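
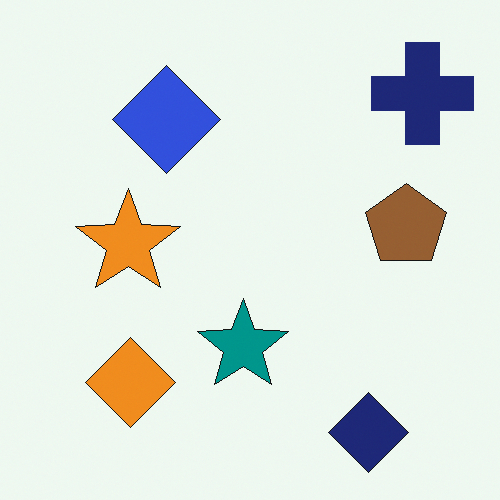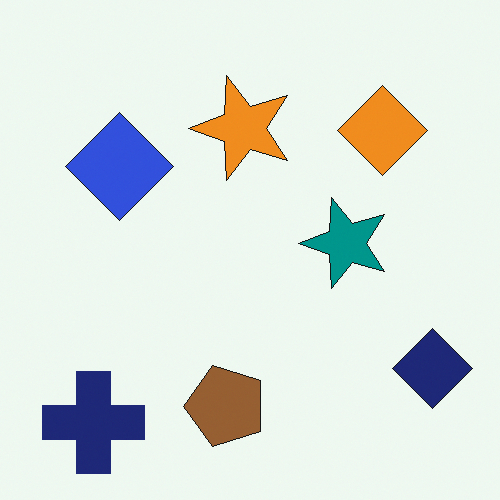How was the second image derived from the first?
This is the original image transposed (reflected across the top-left ↔ bottom-right diagonal).

Shapes have swapped their row and column positions — what was in the top-right is now in the bottom-left — a diagonal reflection.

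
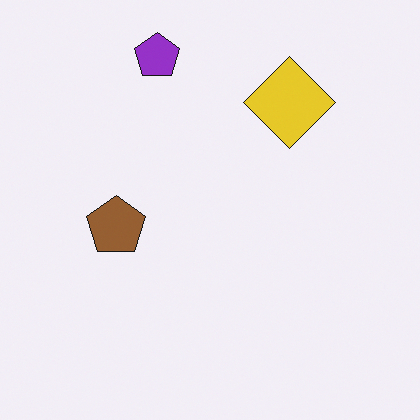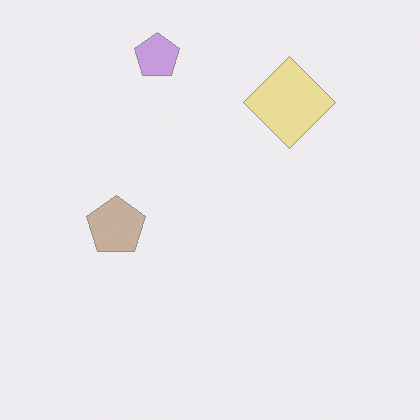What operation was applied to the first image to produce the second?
This is the original image washed out (contrast reduced).

Tones are pushed toward mid-grey across the whole image — a global contrast change.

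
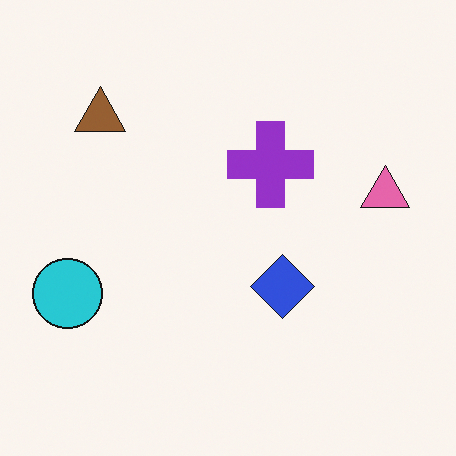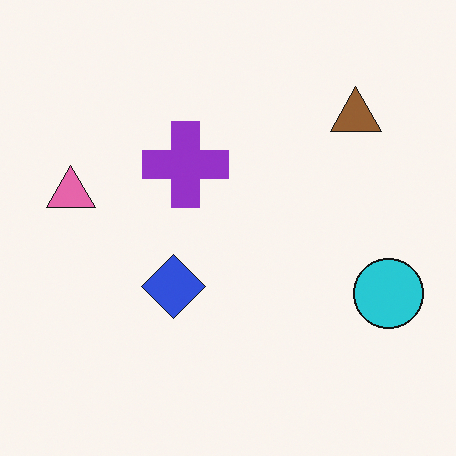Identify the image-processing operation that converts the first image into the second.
Flipped horizontally (left ↔ right).

The cyan circle is in the left of the first image and the right of the second — shapes on opposite sides of the vertical midline have swapped in a mirror flip.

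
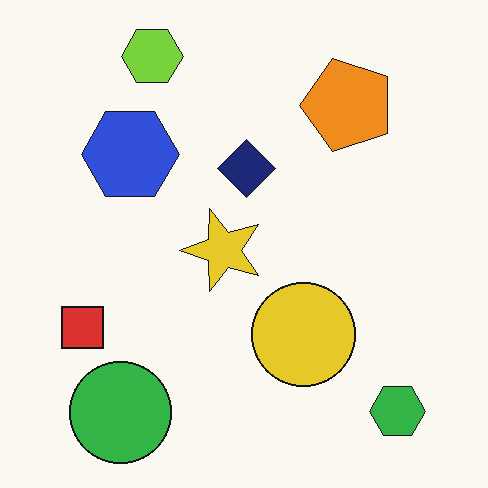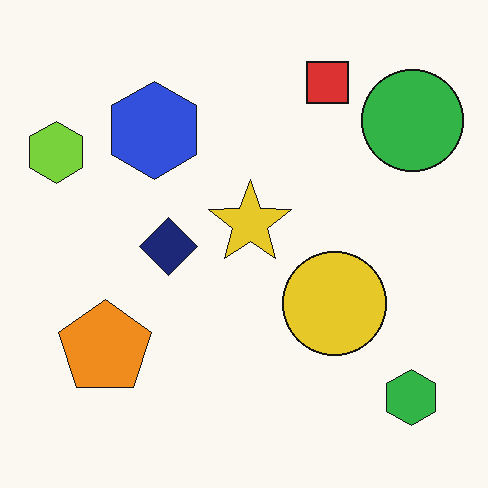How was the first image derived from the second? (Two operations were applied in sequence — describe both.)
JPEG-compressed with visible artifacts, then transposed (reflected across the top-left ↔ bottom-right diagonal).

Blocky 8×8 compression artifacts appear around shape edges and the flat background shows ringing — characteristic JPEG degradation. Shapes have swapped their row and column positions — what was in the top-right is now in the bottom-left — a diagonal reflection.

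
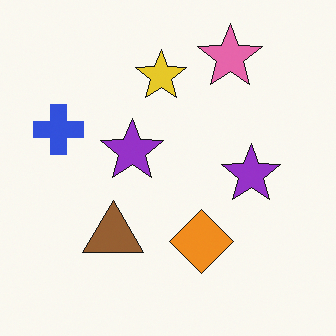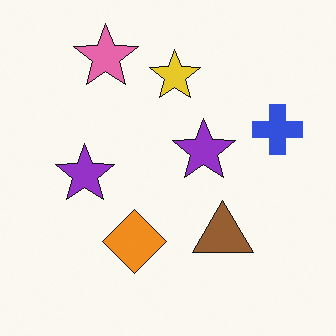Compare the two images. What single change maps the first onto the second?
The image was flipped horizontally (left ↔ right).

The blue cross is in the left of the first image and the right of the second — shapes on opposite sides of the vertical midline have swapped in a mirror flip.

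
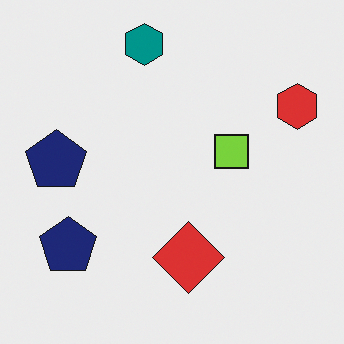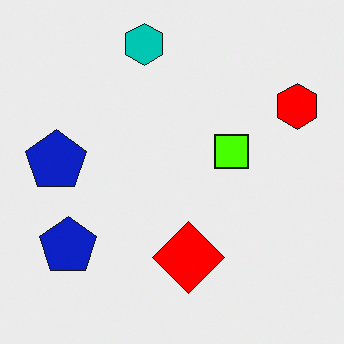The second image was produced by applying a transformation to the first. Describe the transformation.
The image was made much more vivid (saturation change).

All colors are more vivid — a global saturation change.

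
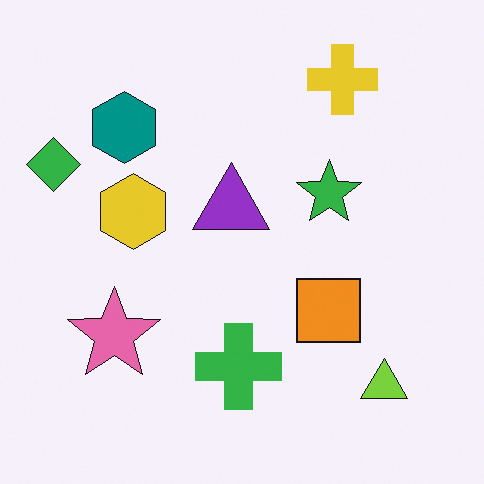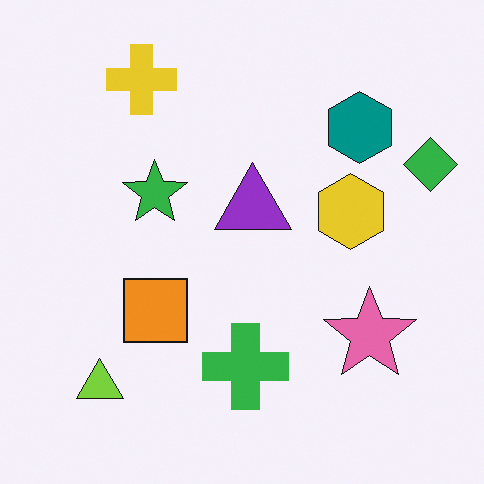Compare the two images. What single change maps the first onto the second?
The transformation is: flipped horizontally (left ↔ right).

The green diamond is in the left of the first image and the right of the second — shapes on opposite sides of the vertical midline have swapped in a mirror flip.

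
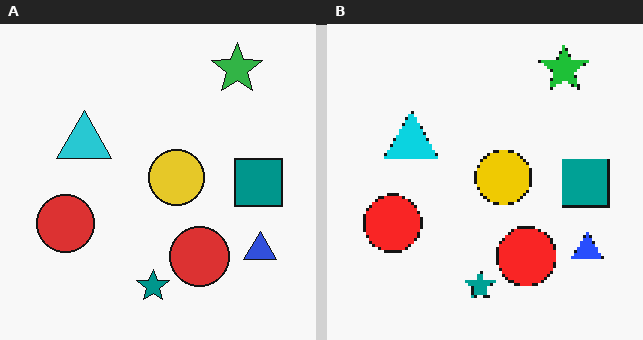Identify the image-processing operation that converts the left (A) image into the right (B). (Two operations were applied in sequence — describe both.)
It was slightly oversaturated, then mildly pixelated.

All colors are more vivid — a global saturation change. Shapes are reduced to large square blocks; fine edges and outlines are lost — a downscale-then-upscale (mosaic) effect.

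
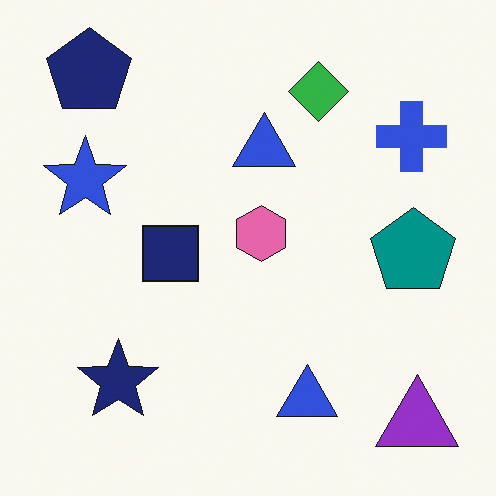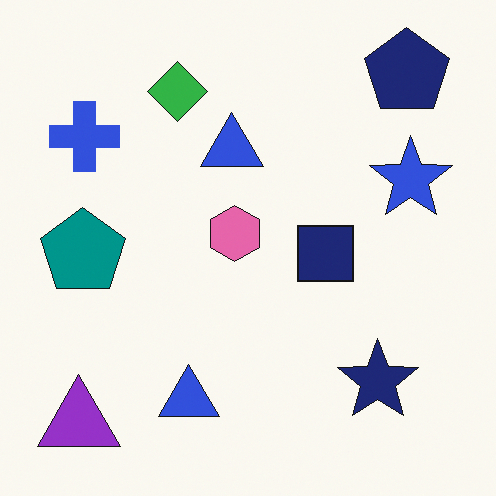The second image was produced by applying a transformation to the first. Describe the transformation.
It was flipped horizontally (left ↔ right).

The purple triangle is in the bottom-right of the first image and the bottom-left of the second — shapes on opposite sides of the vertical midline have swapped in a mirror flip.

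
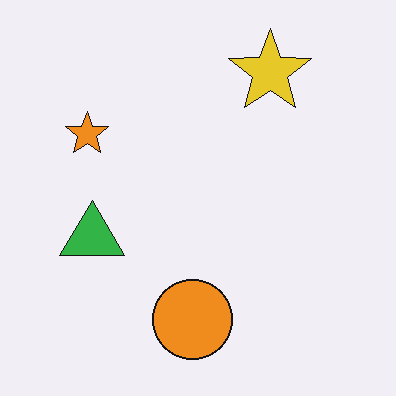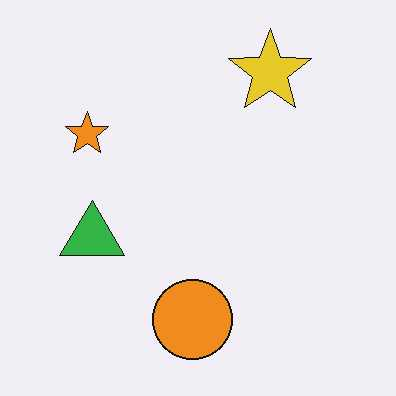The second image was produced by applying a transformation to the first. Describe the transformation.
The image was JPEG-compressed with visible artifacts.

Blocky 8×8 compression artifacts appear around shape edges and the flat background shows ringing — characteristic JPEG degradation.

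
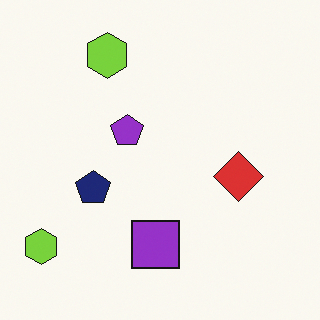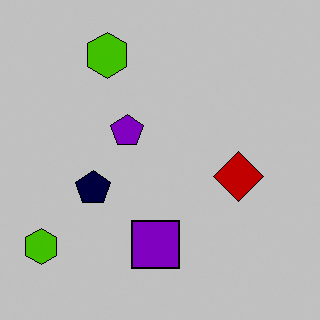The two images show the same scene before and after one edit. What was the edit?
The image was aggressively posterized.

Each flat color has snapped to a coarser quantized level — most visibly, the near-white background has dropped to a flat grey.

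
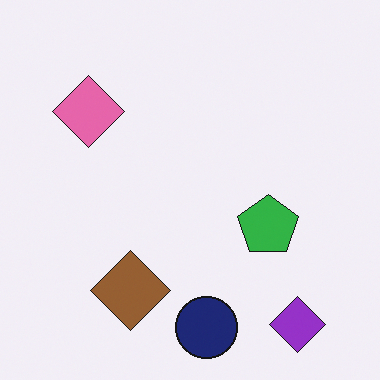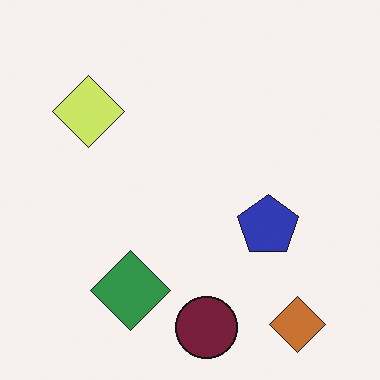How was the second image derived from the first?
It was hue-shifted noticeably.

Every shape's color has rotated by the same amount around the hue wheel — a uniform hue shift.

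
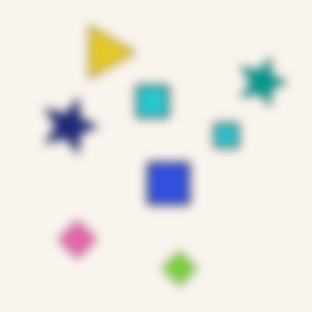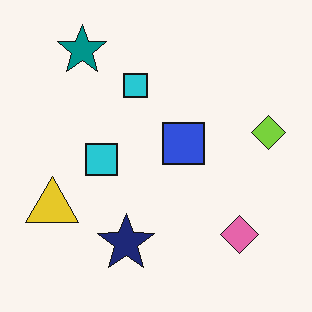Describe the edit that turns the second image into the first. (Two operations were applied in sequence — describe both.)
The transformation is: rotated 90° clockwise, then strongly gaussian-blurred.

The teal star sits in the top-left of the second image and the top-right of the first — consistent with a whole-image 90° clockwise rotation. Shape edges and outlines are uniformly softened across the whole image.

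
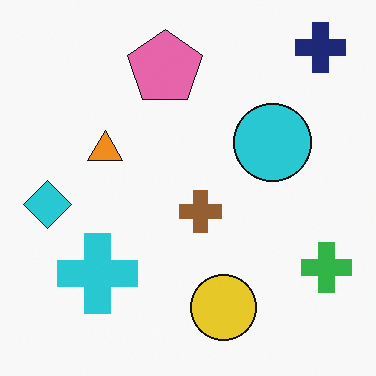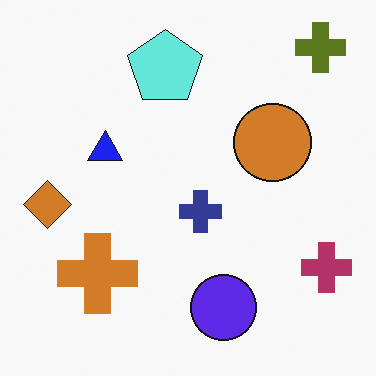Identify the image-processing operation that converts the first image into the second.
The image was hue-shifted through roughly half the color wheel.

Every shape's color has rotated by the same amount around the hue wheel — a uniform hue shift.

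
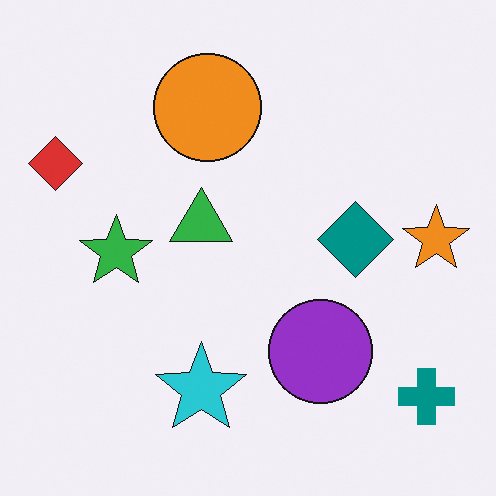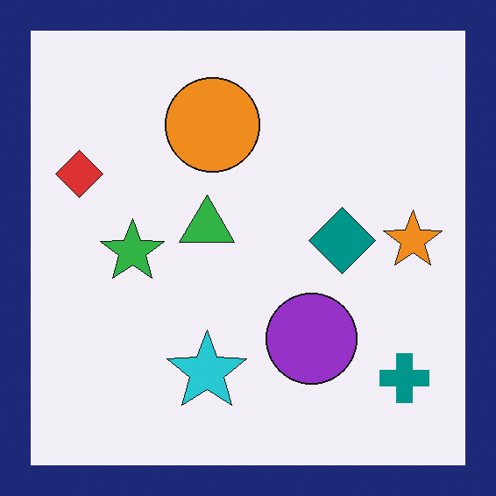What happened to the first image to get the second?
It was framed with a navy border.

A solid navy frame runs around the edge of the second image, with the content slightly shrunk inside it.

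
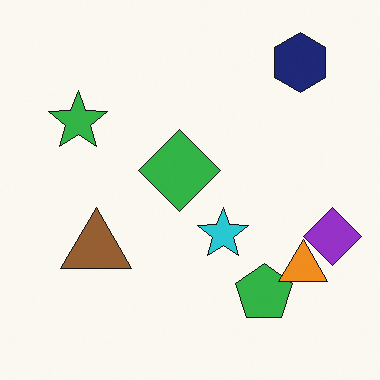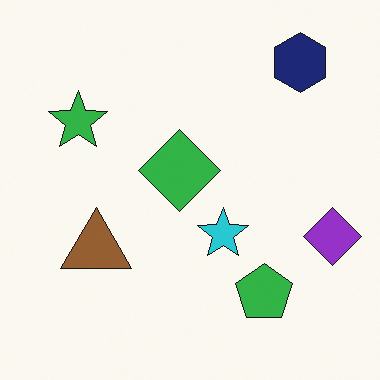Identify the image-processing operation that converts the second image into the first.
Overlaid with an additional orange triangle.

An orange triangle appears in the first image that is absent from the second.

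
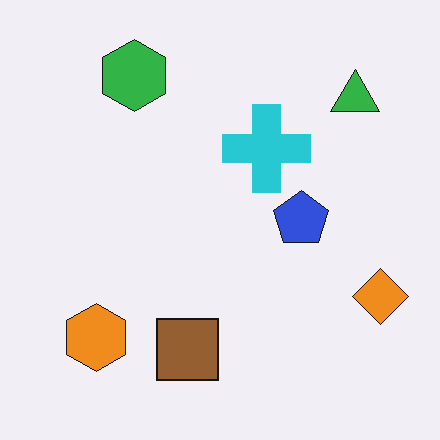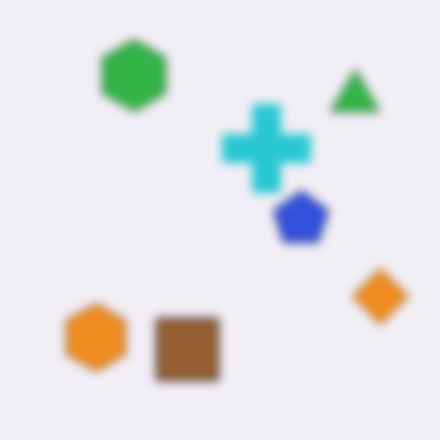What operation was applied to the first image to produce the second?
The image was moderately blurred.

Shape edges and outlines are uniformly softened across the whole image.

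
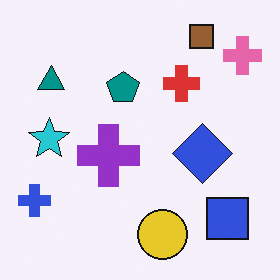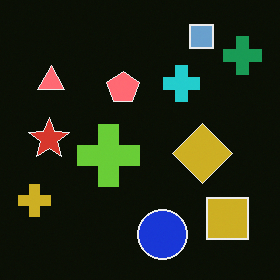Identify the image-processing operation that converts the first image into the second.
The transformation is: color-inverted (negative).

The light background has become dark and every shape's color is its complement — a photographic negative.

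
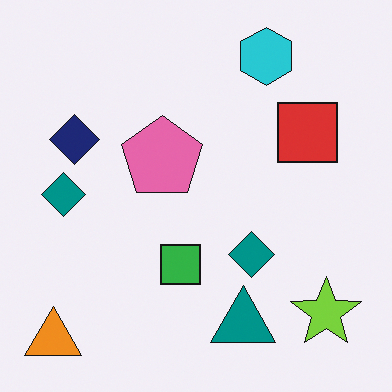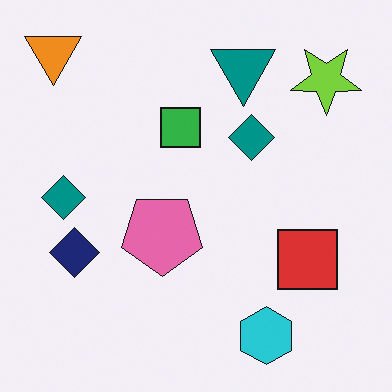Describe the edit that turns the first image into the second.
The transformation is: flipped vertically (top ↔ bottom).

The orange triangle is in the bottom-left of the first image and the top-left of the second — shapes on opposite sides of the horizontal midline have swapped in a mirror flip.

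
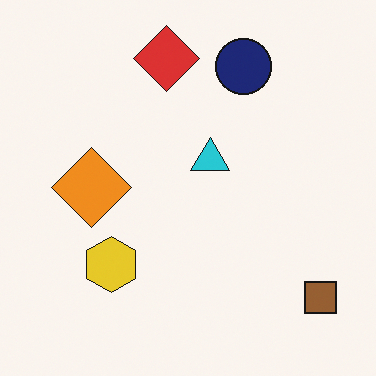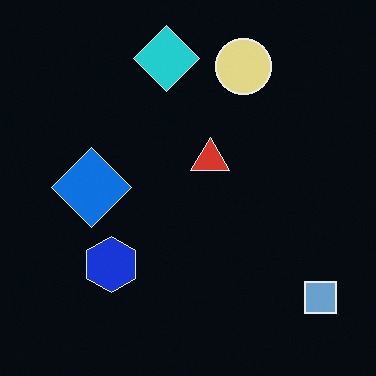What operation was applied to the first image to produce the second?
The image was color-inverted (negative).

The light background has become dark and every shape's color is its complement — a photographic negative.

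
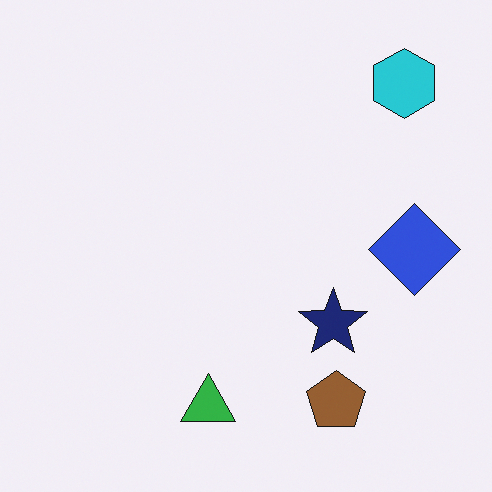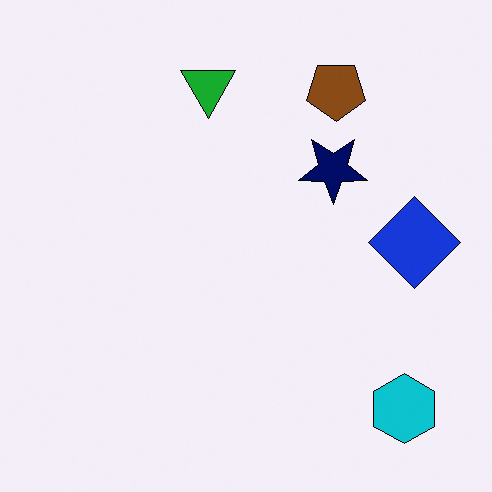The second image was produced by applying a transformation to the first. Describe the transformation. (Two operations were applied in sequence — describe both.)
The transformation is: given slightly increased contrast, then flipped vertically (top ↔ bottom).

Tones are pushed away from mid-grey across the whole image — a global contrast change. The cyan hexagon is in the top-right of the first image and the bottom-right of the second — shapes on opposite sides of the horizontal midline have swapped in a mirror flip.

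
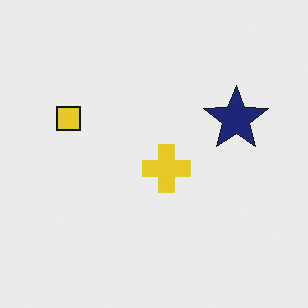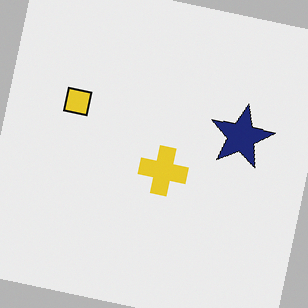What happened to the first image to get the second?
The image was rotated clockwise by a few degrees.

Every shape is tilted by the same angle and the image corners show triangular fill wedges — a whole-image rotation by a non-right angle.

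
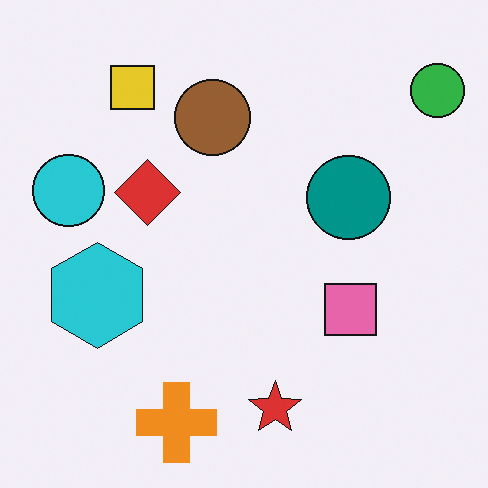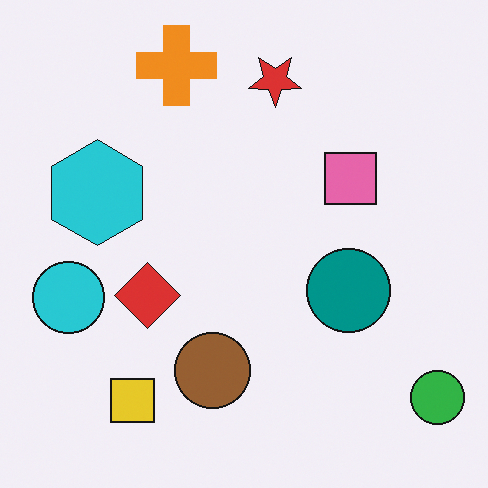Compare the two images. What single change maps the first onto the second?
The image was flipped vertically (top ↔ bottom).

The orange cross is in the bottom of the first image and the top of the second — shapes on opposite sides of the horizontal midline have swapped in a mirror flip.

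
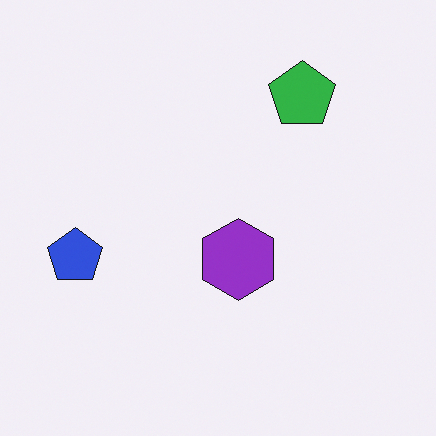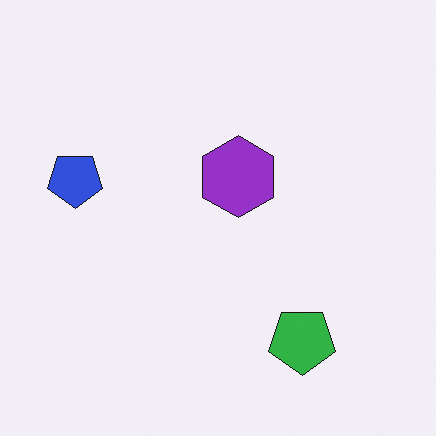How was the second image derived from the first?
The transformation is: flipped vertically (top ↔ bottom).

The green pentagon is in the top-right of the first image and the bottom-right of the second — shapes on opposite sides of the horizontal midline have swapped in a mirror flip.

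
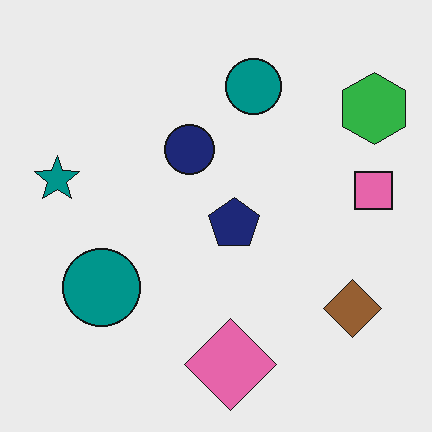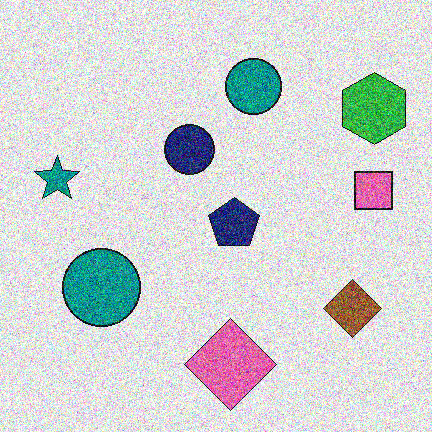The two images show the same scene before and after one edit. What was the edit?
The image was degraded with heavy additive noise.

Random speckle covers the whole image, including the flat background.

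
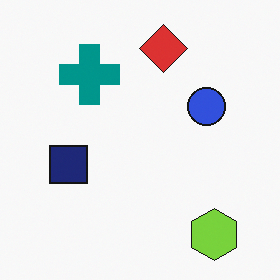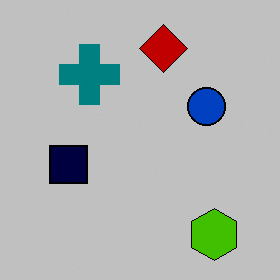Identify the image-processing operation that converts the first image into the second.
This is the original image aggressively posterized.

Each flat color has snapped to a coarser quantized level — most visibly, the near-white background has dropped to a flat grey.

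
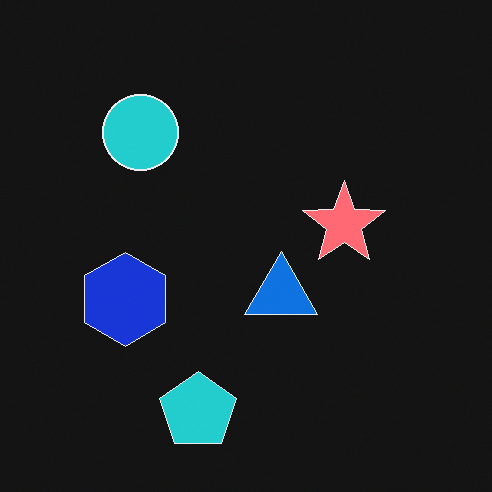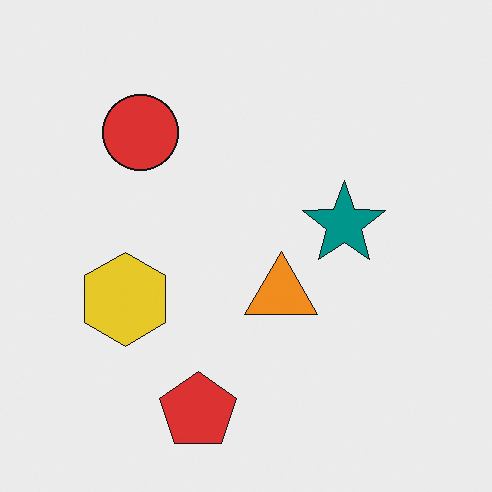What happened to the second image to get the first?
The transformation is: color-inverted (negative).

The light background has become dark and every shape's color is its complement — a photographic negative.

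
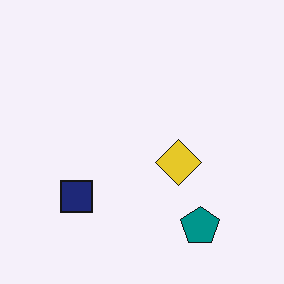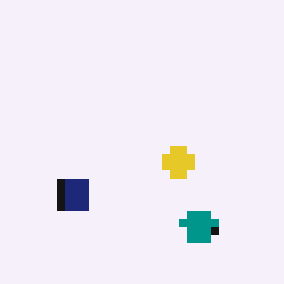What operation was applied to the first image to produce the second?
The transformation is: pixelated into visible square blocks.

Shapes are reduced to large square blocks; fine edges and outlines are lost — a downscale-then-upscale (mosaic) effect.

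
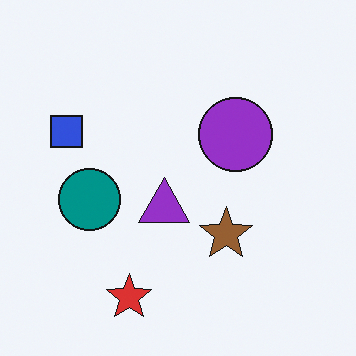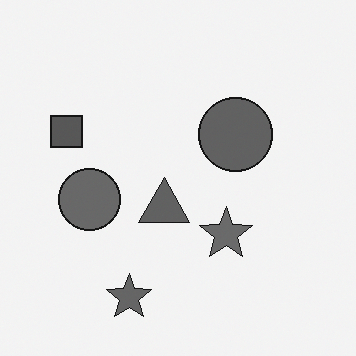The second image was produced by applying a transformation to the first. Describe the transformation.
The image was converted to grayscale.

All color is removed — every shape is now a shade of grey.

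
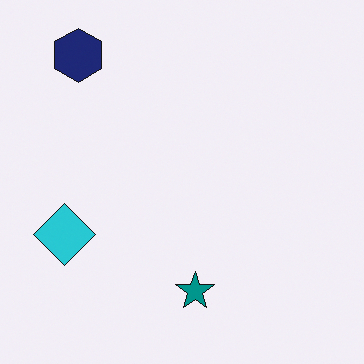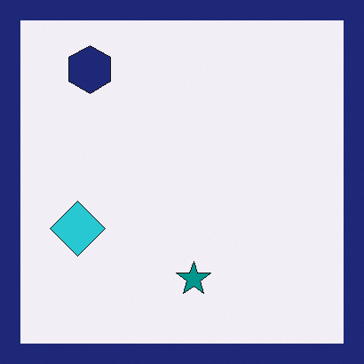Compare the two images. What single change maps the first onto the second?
This is the original image framed with a navy border.

A solid navy frame runs around the edge of the second image, with the content slightly shrunk inside it.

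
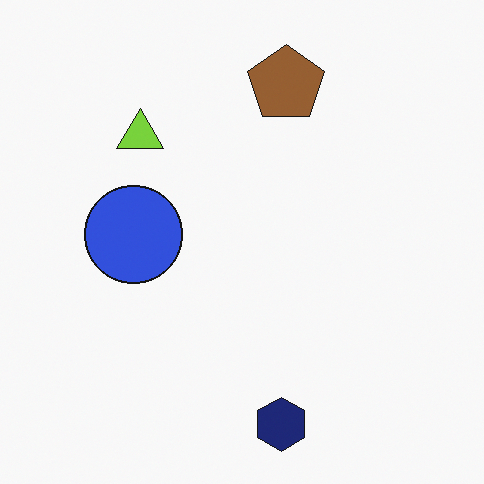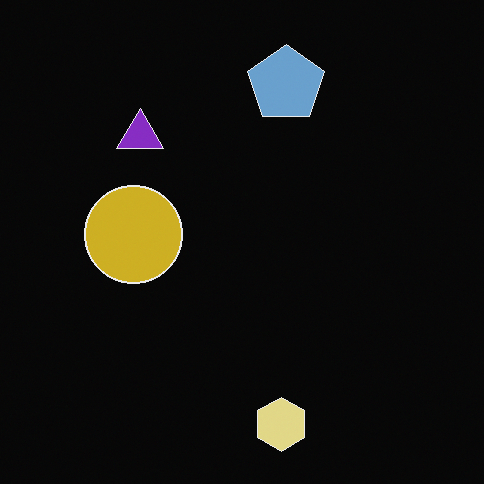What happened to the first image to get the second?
The second image is the first color-inverted (negative).

The light background has become dark and every shape's color is its complement — a photographic negative.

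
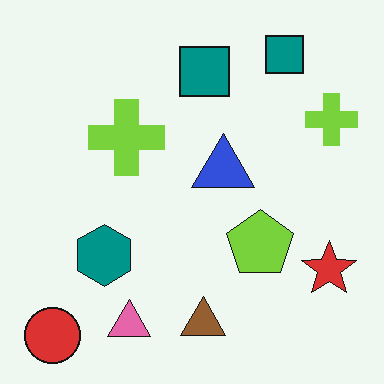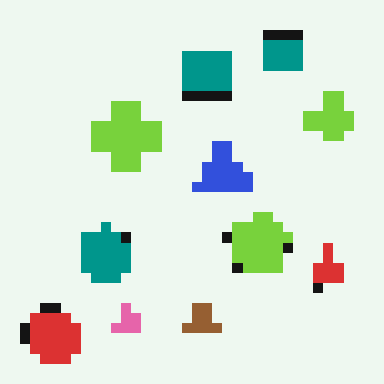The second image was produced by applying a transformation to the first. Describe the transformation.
The second image is the first heavily pixelated into large blocks.

Shapes are reduced to large square blocks; fine edges and outlines are lost — a downscale-then-upscale (mosaic) effect.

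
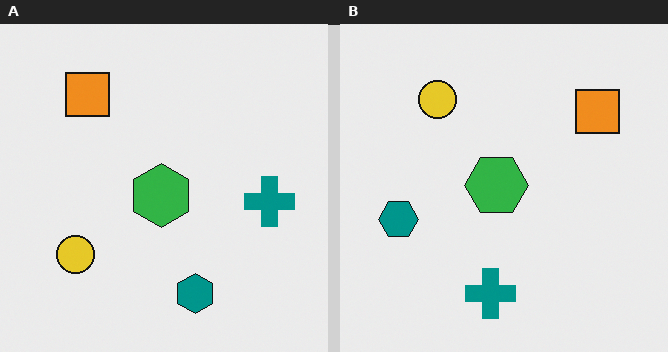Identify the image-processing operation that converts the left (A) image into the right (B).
This is the original image rotated 90° clockwise.

The orange square sits in the top-left of the left (A) image and the top-right of the right (B) — consistent with a whole-image 90° clockwise rotation.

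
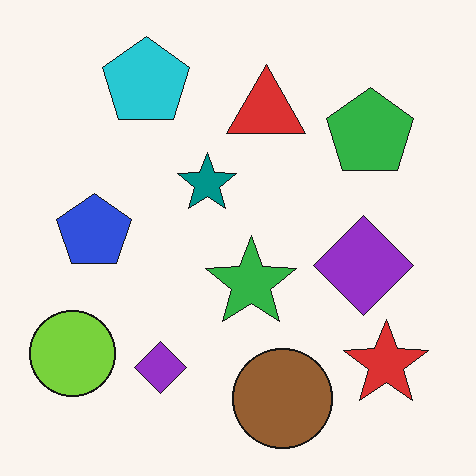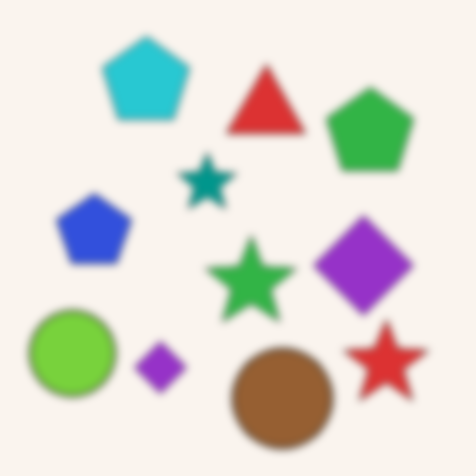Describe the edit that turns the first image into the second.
Moderately blurred.

Shape edges and outlines are uniformly softened across the whole image.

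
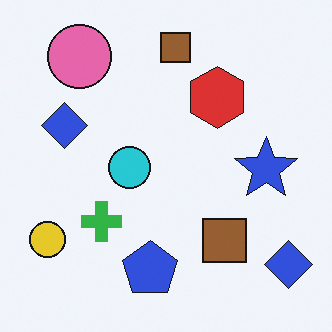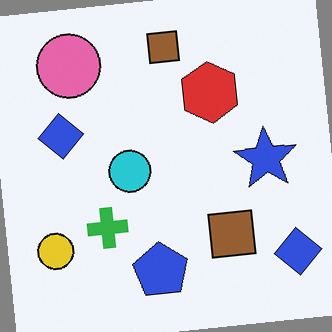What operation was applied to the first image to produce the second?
It was rotated counter-clockwise by a slight angle.

Every shape is tilted by the same angle and the image corners show triangular fill wedges — a whole-image rotation by a non-right angle.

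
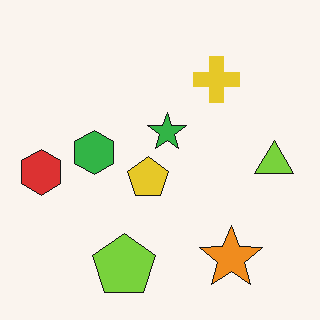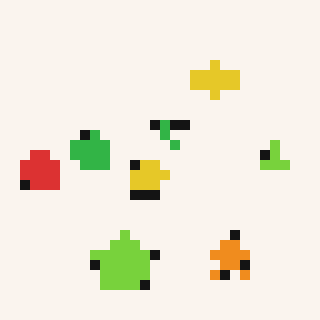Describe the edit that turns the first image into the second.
It was heavily pixelated into large blocks.

Shapes are reduced to large square blocks; fine edges and outlines are lost — a downscale-then-upscale (mosaic) effect.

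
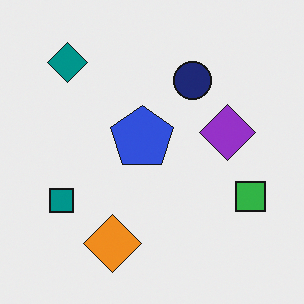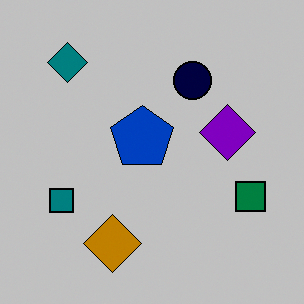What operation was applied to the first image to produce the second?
It was aggressively posterized.

Each flat color has snapped to a coarser quantized level — most visibly, the near-white background has dropped to a flat grey.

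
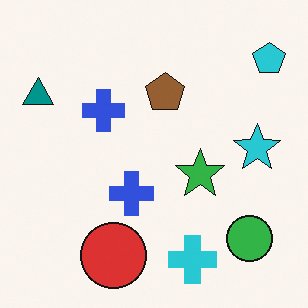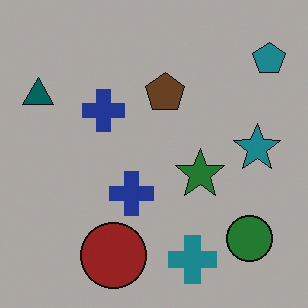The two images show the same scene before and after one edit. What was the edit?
The second image is the first substantially darkened.

Every pixel — background and shapes alike — is uniformly darkened.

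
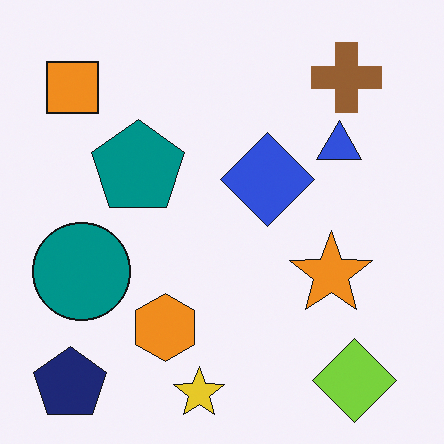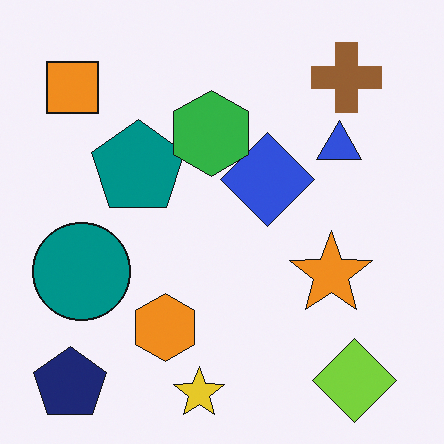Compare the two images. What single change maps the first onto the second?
The transformation is: overlaid with an additional green hexagon.

A green hexagon appears in the second image that is absent from the first.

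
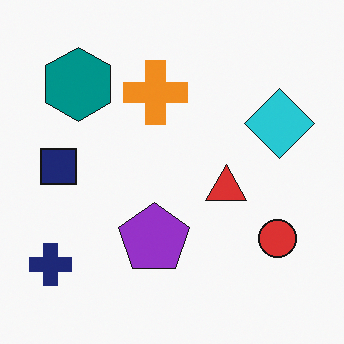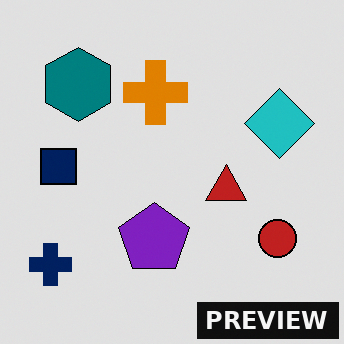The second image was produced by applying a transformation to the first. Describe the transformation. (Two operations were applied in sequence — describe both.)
It was posterized to a reduced palette, then watermarked with the text "PREVIEW" in the lower-right corner.

Each flat color has snapped to a coarser quantized level — most visibly, the near-white background has dropped to a flat grey. A dark label reading "PREVIEW" appears in the lower-right corner.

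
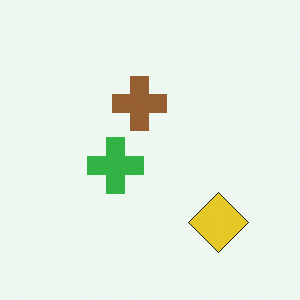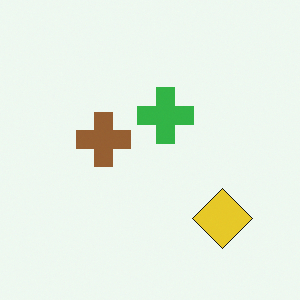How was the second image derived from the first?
The image was transposed (reflected across the top-left ↔ bottom-right diagonal).

Shapes have swapped their row and column positions — what was in the top-right is now in the bottom-left — a diagonal reflection.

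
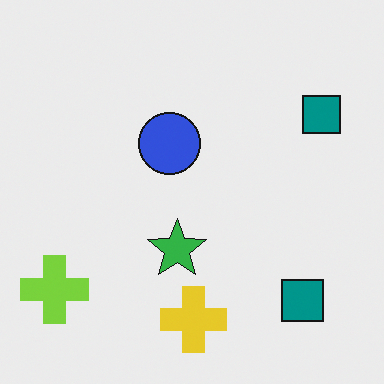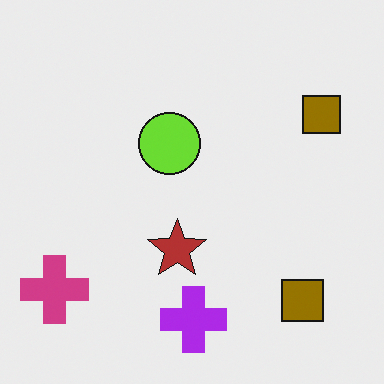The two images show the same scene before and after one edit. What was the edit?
It was hue-shifted through roughly half the color wheel.

Every shape's color has rotated by the same amount around the hue wheel — a uniform hue shift.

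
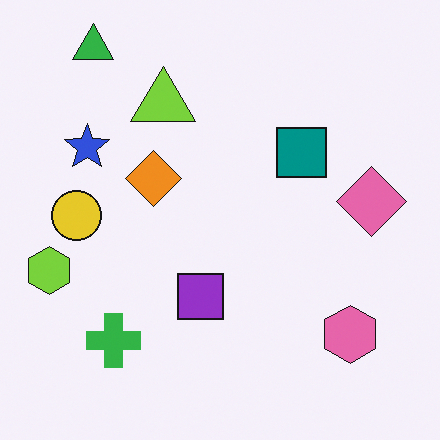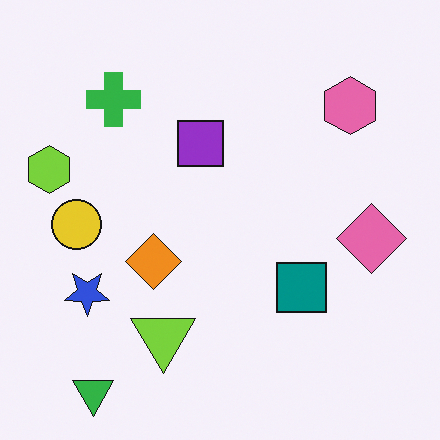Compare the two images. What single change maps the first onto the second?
The image was flipped vertically (top ↔ bottom).

The green triangle is in the top-left of the first image and the bottom-left of the second — shapes on opposite sides of the horizontal midline have swapped in a mirror flip.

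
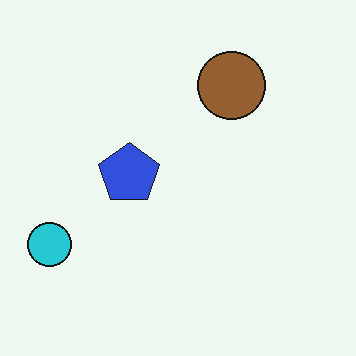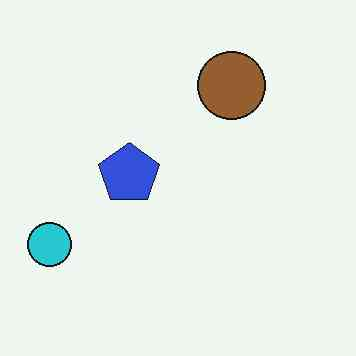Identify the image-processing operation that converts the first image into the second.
The transformation is: JPEG-compressed with visible artifacts.

Blocky 8×8 compression artifacts appear around shape edges and the flat background shows ringing — characteristic JPEG degradation.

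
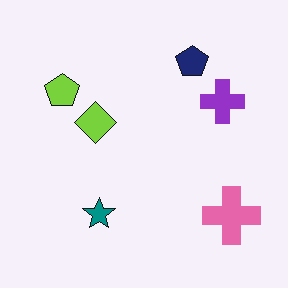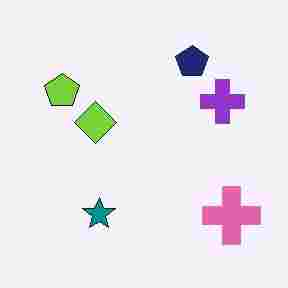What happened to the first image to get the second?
The image was heavily JPEG-compressed with obvious blocking artifacts.

Blocky 8×8 compression artifacts appear around shape edges and the flat background shows ringing — characteristic JPEG degradation.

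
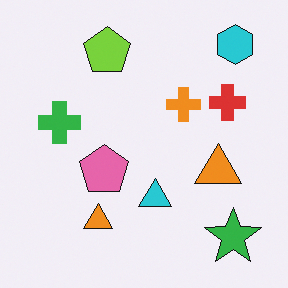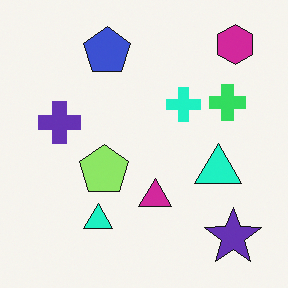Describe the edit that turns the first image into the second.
The transformation is: hue-shifted by a moderate amount.

Every shape's color has rotated by the same amount around the hue wheel — a uniform hue shift.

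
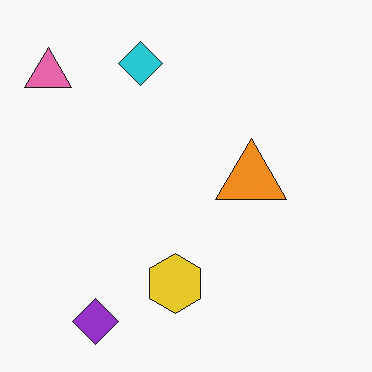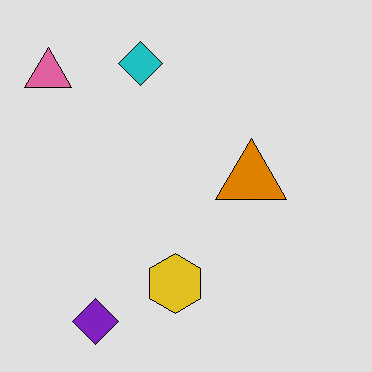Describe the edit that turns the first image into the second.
The transformation is: posterized to a reduced palette.

Each flat color has snapped to a coarser quantized level — most visibly, the near-white background has dropped to a flat grey.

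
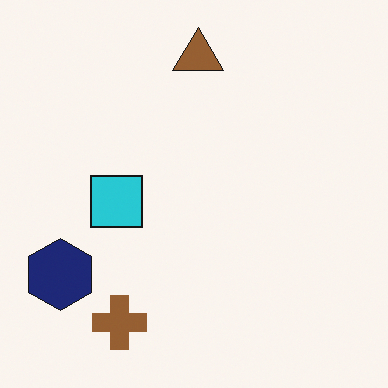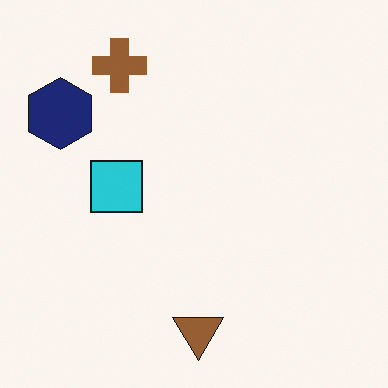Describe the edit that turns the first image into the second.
The second image is the first flipped vertically (top ↔ bottom).

The brown triangle is in the top of the first image and the bottom of the second — shapes on opposite sides of the horizontal midline have swapped in a mirror flip.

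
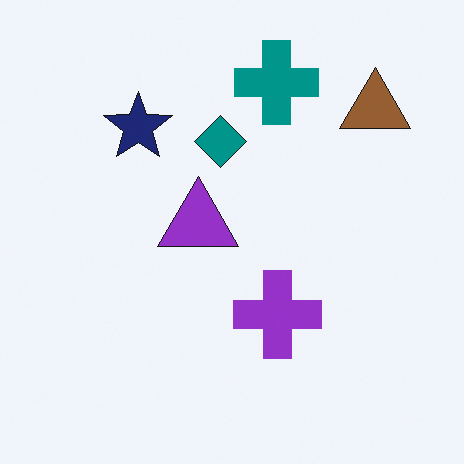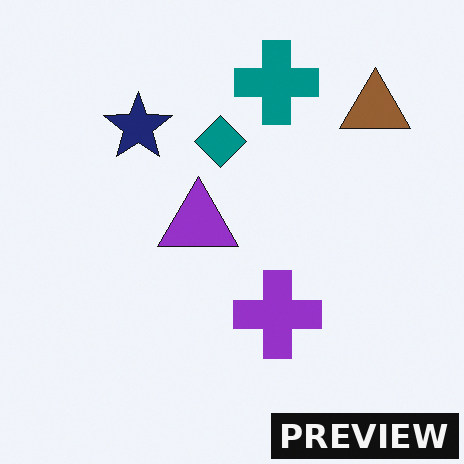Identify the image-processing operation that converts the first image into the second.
The image was watermarked with the text "PREVIEW" in the lower-right corner.

A dark label reading "PREVIEW" appears in the lower-right corner.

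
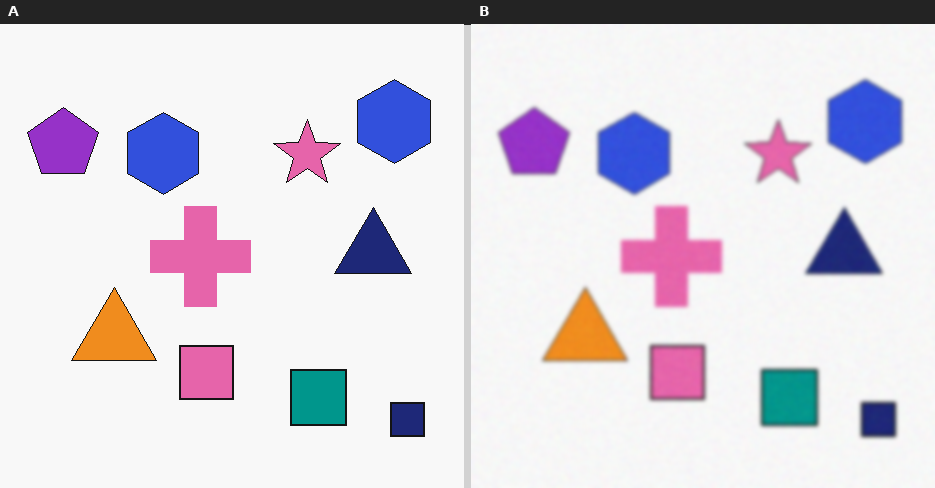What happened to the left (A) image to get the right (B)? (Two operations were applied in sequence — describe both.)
This is the original image degraded with light additive noise, then lightly blurred.

Random speckle covers the whole image, including the flat background. Shape edges and outlines are uniformly softened across the whole image.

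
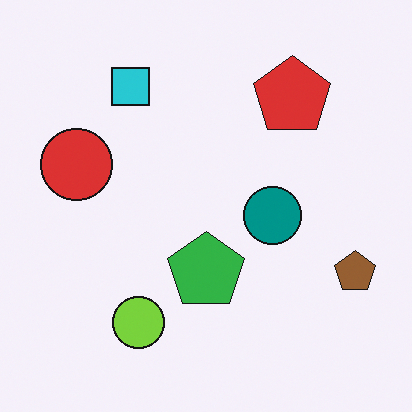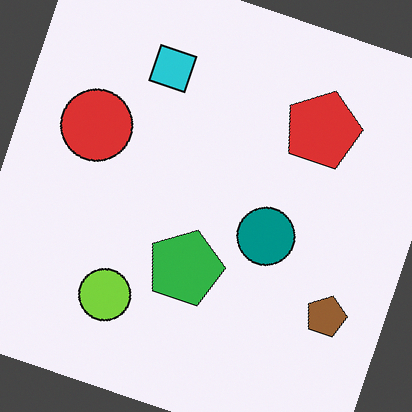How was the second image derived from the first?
The transformation is: rotated clockwise by a moderate amount.

Every shape is tilted by the same angle and the image corners show triangular fill wedges — a whole-image rotation by a non-right angle.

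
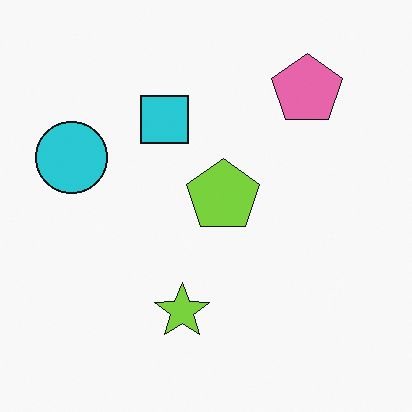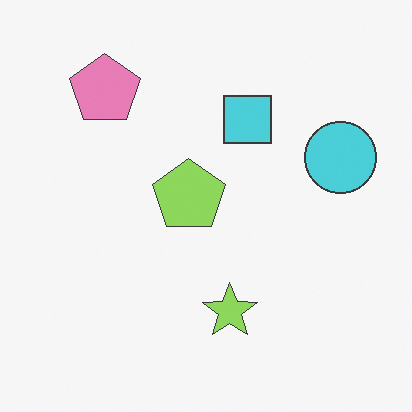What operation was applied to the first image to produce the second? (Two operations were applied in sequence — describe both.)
This is the original image given slightly reduced contrast, then flipped horizontally (left ↔ right).

Tones are pushed toward mid-grey across the whole image — a global contrast change. The cyan circle is in the left of the first image and the right of the second — shapes on opposite sides of the vertical midline have swapped in a mirror flip.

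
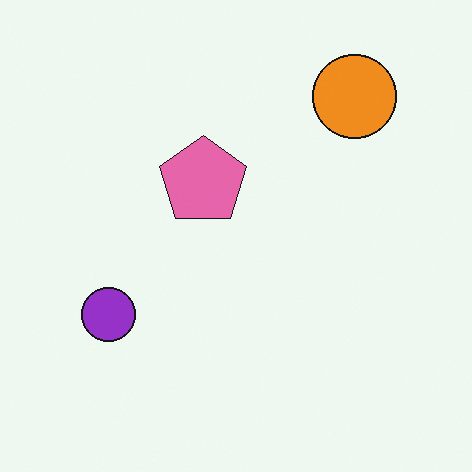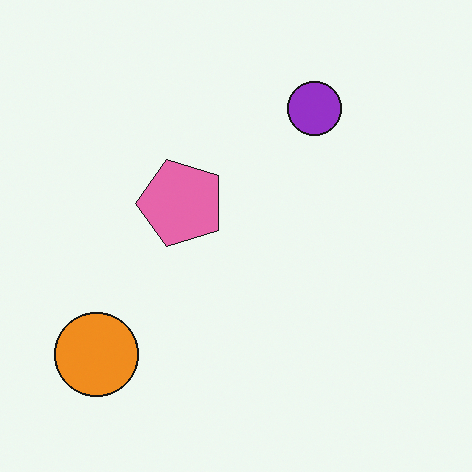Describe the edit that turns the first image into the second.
The second image is the first transposed (reflected across the top-left ↔ bottom-right diagonal).

Shapes have swapped their row and column positions — what was in the top-right is now in the bottom-left — a diagonal reflection.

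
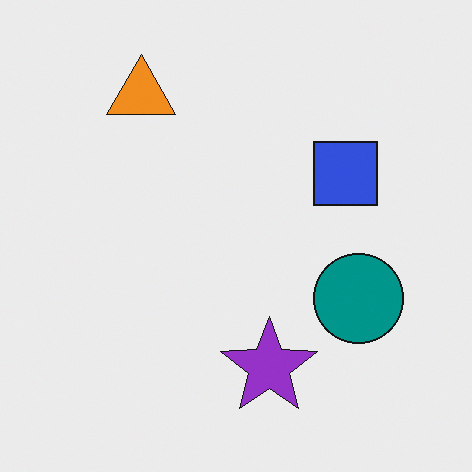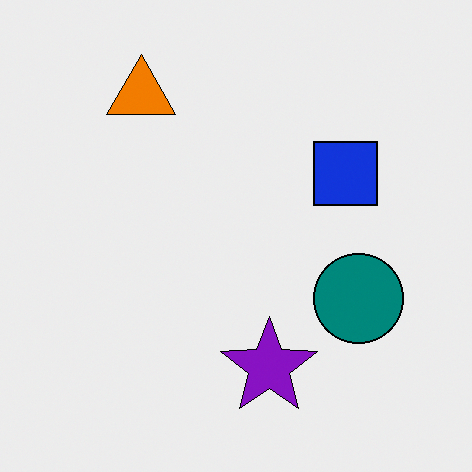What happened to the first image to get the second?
The transformation is: given slightly increased contrast.

Tones are pushed away from mid-grey across the whole image — a global contrast change.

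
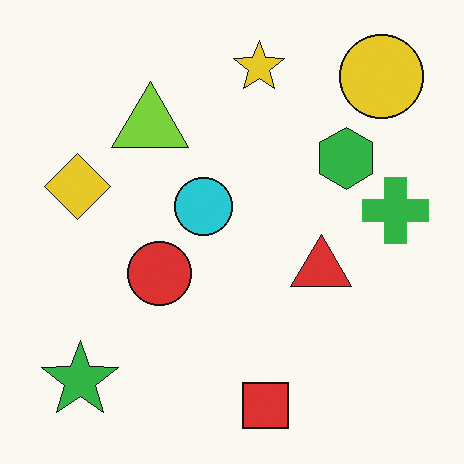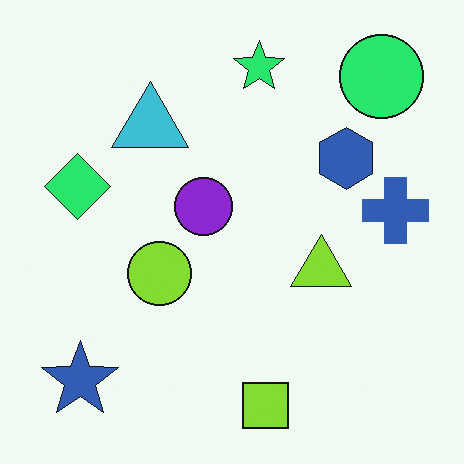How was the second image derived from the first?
The image was hue-shifted noticeably.

Every shape's color has rotated by the same amount around the hue wheel — a uniform hue shift.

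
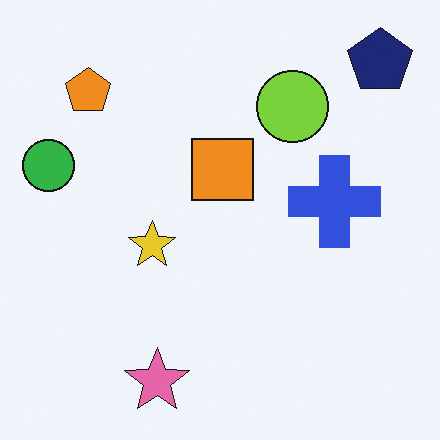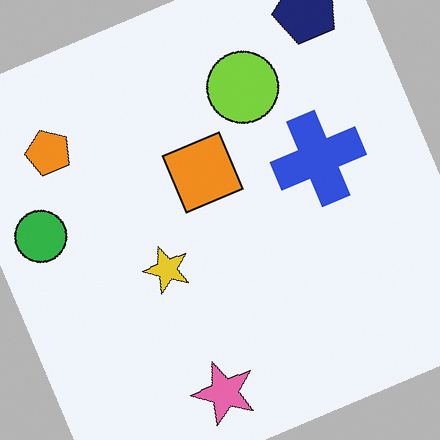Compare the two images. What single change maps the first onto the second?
It was rotated counter-clockwise by a moderate amount.

Every shape is tilted by the same angle and the image corners show triangular fill wedges — a whole-image rotation by a non-right angle.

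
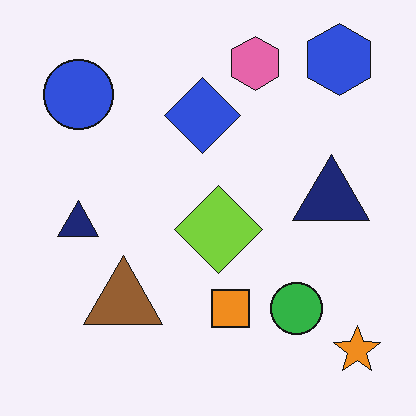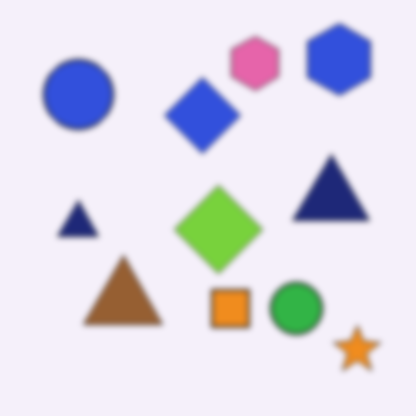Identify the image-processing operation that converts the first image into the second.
It was moderately blurred.

Shape edges and outlines are uniformly softened across the whole image.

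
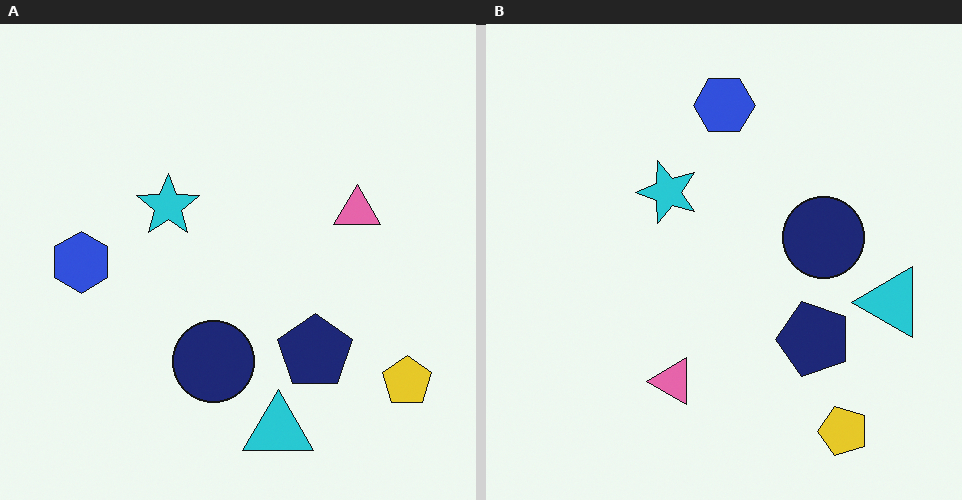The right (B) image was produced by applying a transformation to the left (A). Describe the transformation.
It was transposed (reflected across the top-left ↔ bottom-right diagonal).

Shapes have swapped their row and column positions — what was in the top-right is now in the bottom-left — a diagonal reflection.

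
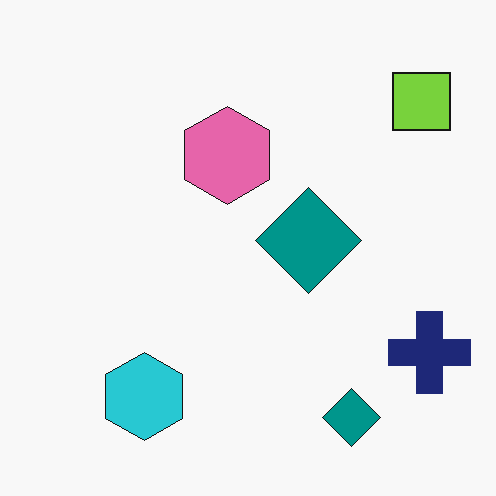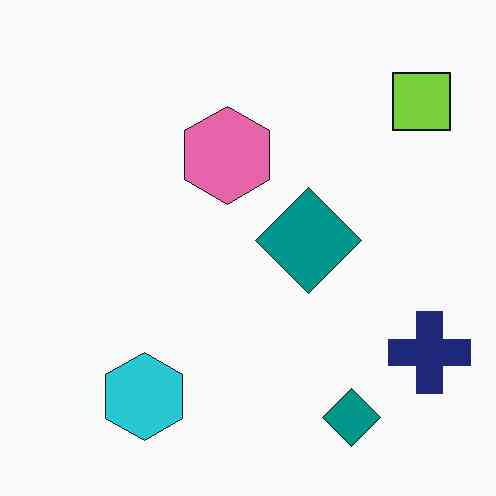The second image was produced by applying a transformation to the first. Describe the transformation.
The second image is the first JPEG-compressed with visible artifacts.

Blocky 8×8 compression artifacts appear around shape edges and the flat background shows ringing — characteristic JPEG degradation.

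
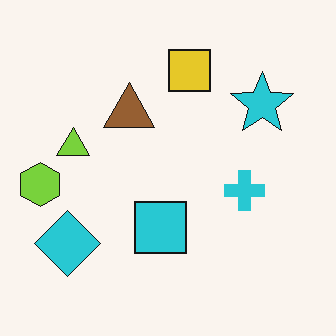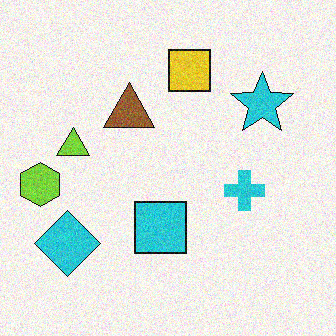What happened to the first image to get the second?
Degraded with moderate additive noise.

Random speckle covers the whole image, including the flat background.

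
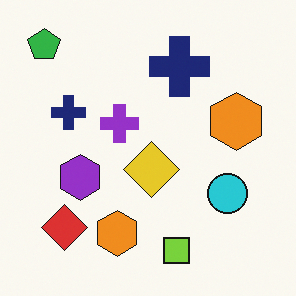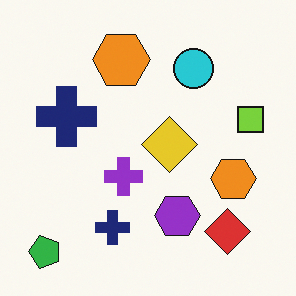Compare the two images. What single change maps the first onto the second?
The transformation is: rotated 90° counter-clockwise.

The green pentagon sits in the top-left of the first image and the bottom-left of the second — consistent with a whole-image 90° counter-clockwise rotation.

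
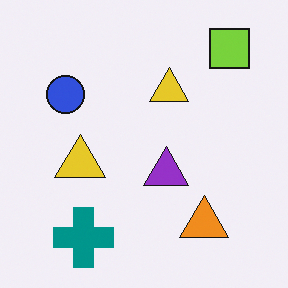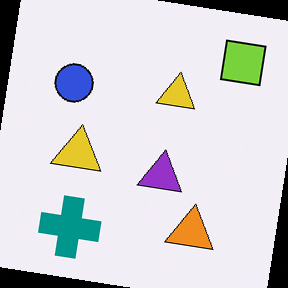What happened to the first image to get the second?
The transformation is: rotated clockwise by a small amount.

Every shape is tilted by the same angle and the image corners show triangular fill wedges — a whole-image rotation by a non-right angle.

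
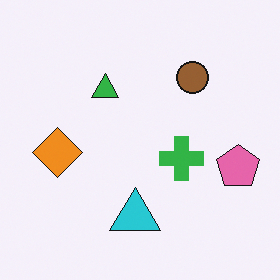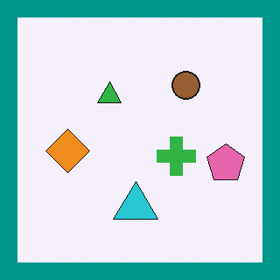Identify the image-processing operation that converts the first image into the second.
The transformation is: framed with a teal border.

A solid teal frame runs around the edge of the second image, with the content slightly shrunk inside it.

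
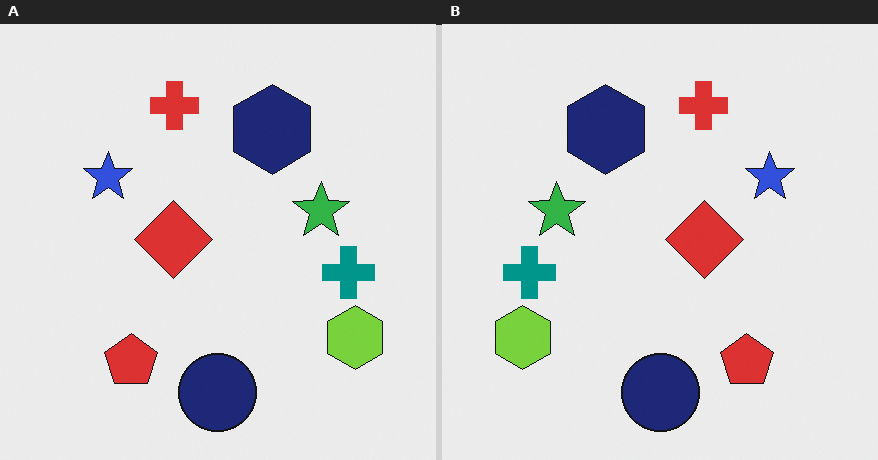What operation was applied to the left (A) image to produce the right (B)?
This is the original image flipped horizontally (left ↔ right).

The lime hexagon is in the bottom-right of the left (A) image and the bottom-left of the right (B) — shapes on opposite sides of the vertical midline have swapped in a mirror flip.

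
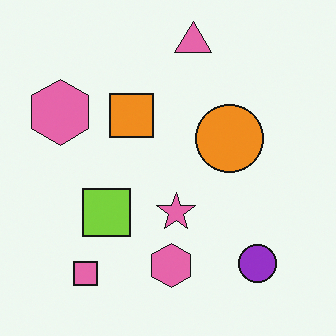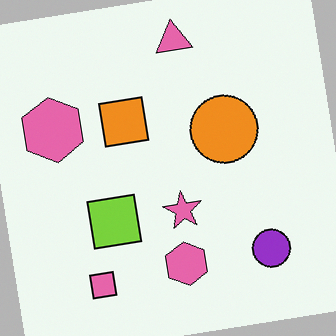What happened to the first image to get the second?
The second image is the first rotated counter-clockwise by a small amount.

Every shape is tilted by the same angle and the image corners show triangular fill wedges — a whole-image rotation by a non-right angle.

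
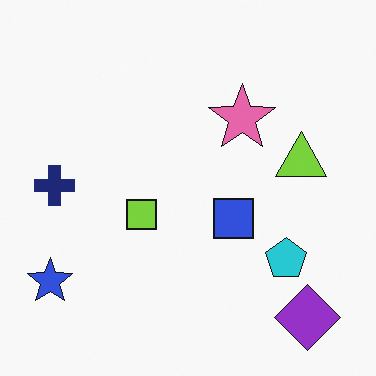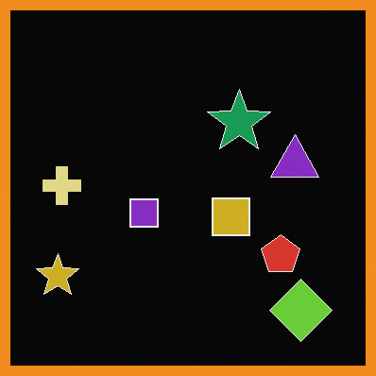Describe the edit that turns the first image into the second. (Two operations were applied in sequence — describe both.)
Color-inverted (negative), then framed with a orange border.

The light background has become dark and every shape's color is its complement — a photographic negative. A solid orange frame runs around the edge of the second image, with the content slightly shrunk inside it.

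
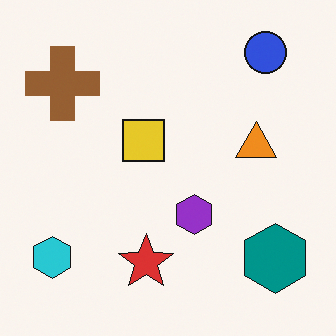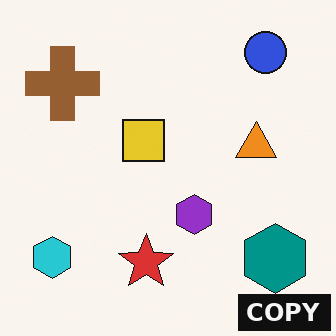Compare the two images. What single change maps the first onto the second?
The image was watermarked with the text "COPY" in the lower-right corner.

A dark label reading "COPY" appears in the lower-right corner.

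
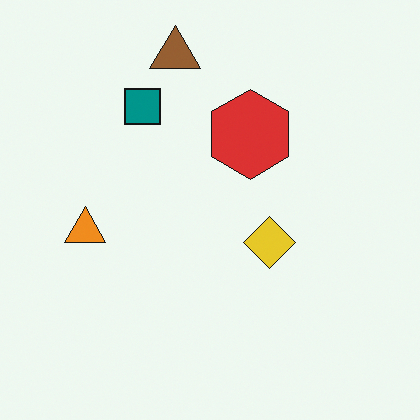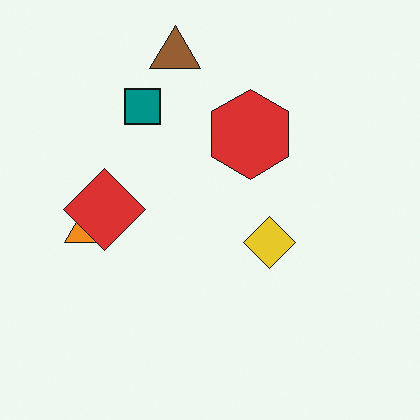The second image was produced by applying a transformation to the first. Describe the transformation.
This is the original image overlaid with an additional red diamond.

A red diamond appears in the second image that is absent from the first.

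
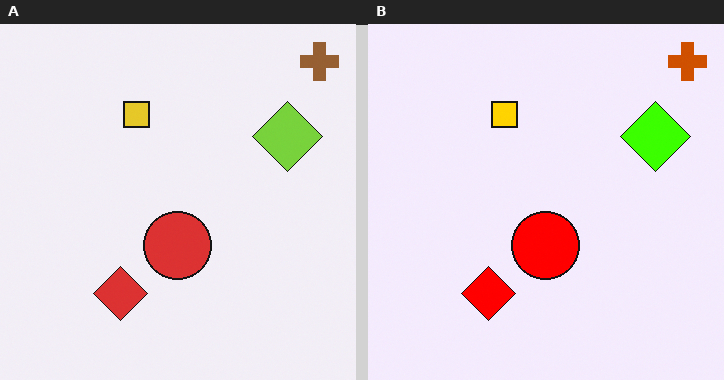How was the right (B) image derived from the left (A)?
The transformation is: heavily oversaturated.

All colors are more vivid — a global saturation change.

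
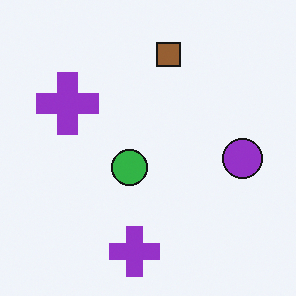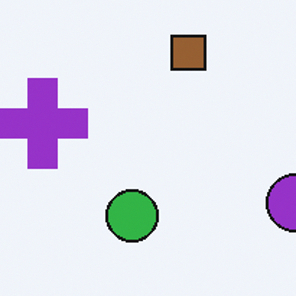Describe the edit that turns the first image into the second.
The second image is the first cropped slightly and scaled back up.

The visible shapes are larger and the field of view is narrower; shapes near the original edges may be partly or wholly outside the frame — a crop-and-rescale.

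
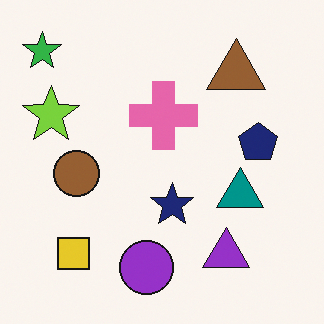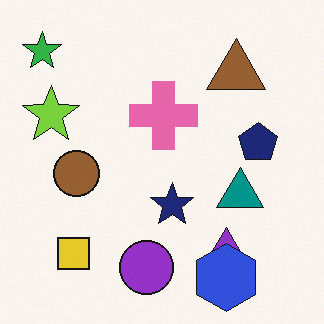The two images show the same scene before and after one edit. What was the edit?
It was overlaid with an additional blue hexagon.

A blue hexagon appears in the second image that is absent from the first.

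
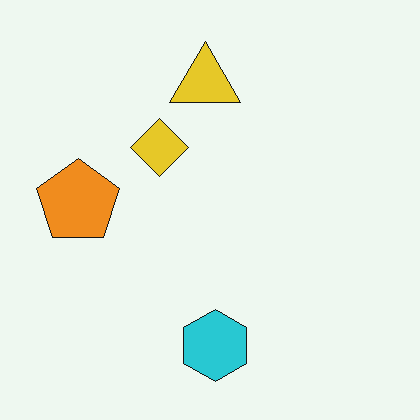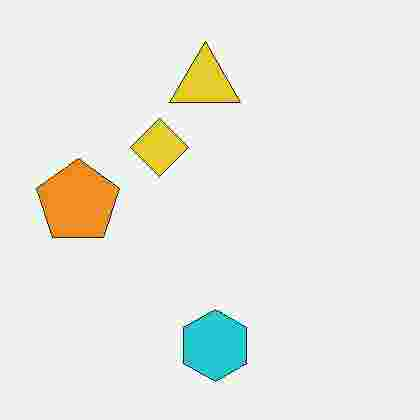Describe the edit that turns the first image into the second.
It was heavily JPEG-compressed with obvious blocking artifacts.

Blocky 8×8 compression artifacts appear around shape edges and the flat background shows ringing — characteristic JPEG degradation.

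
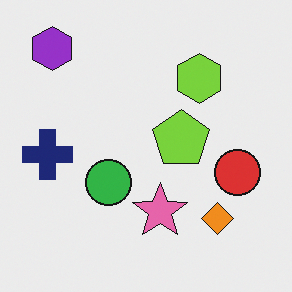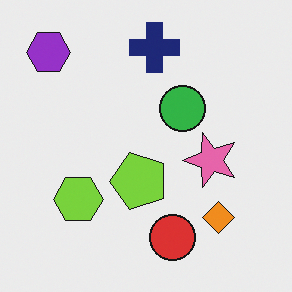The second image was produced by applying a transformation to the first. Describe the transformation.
The transformation is: transposed (reflected across the top-left ↔ bottom-right diagonal).

Shapes have swapped their row and column positions — what was in the top-right is now in the bottom-left — a diagonal reflection.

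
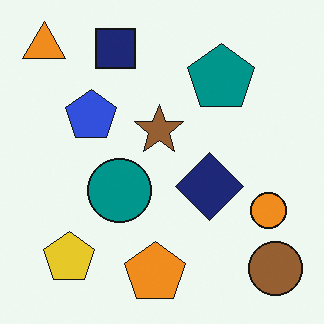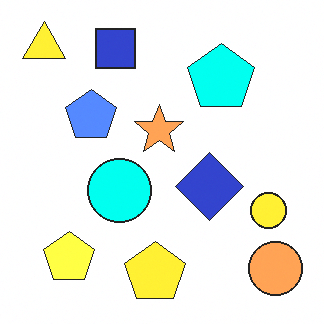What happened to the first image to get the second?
The image was brightened a lot.

Every pixel — background and shapes alike — is uniformly brightened.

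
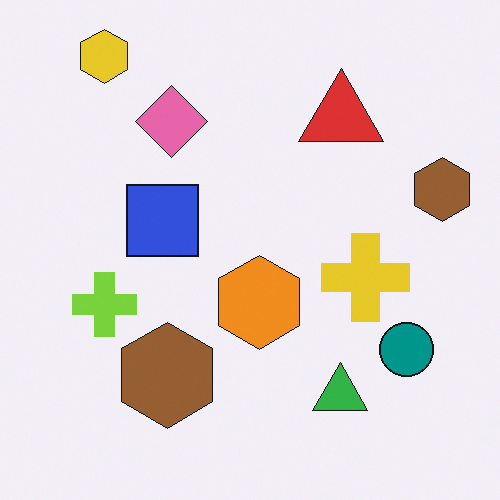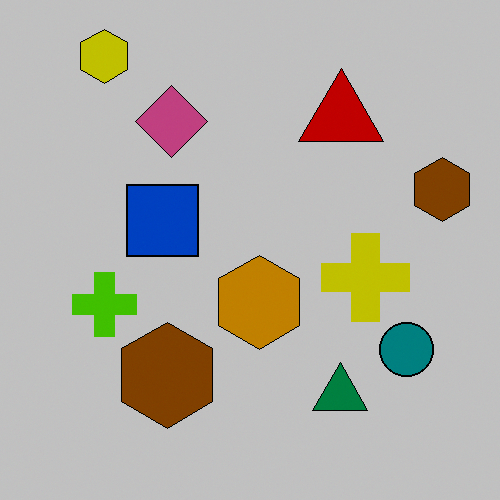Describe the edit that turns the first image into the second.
The second image is the first aggressively posterized.

Each flat color has snapped to a coarser quantized level — most visibly, the near-white background has dropped to a flat grey.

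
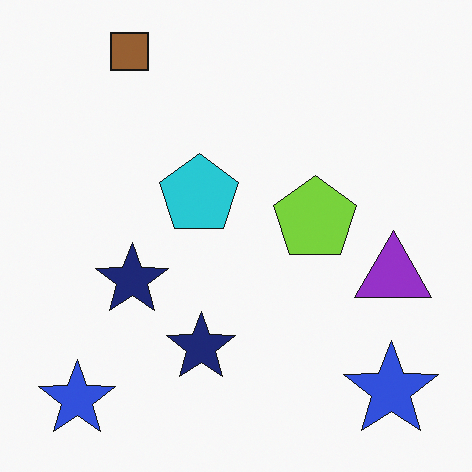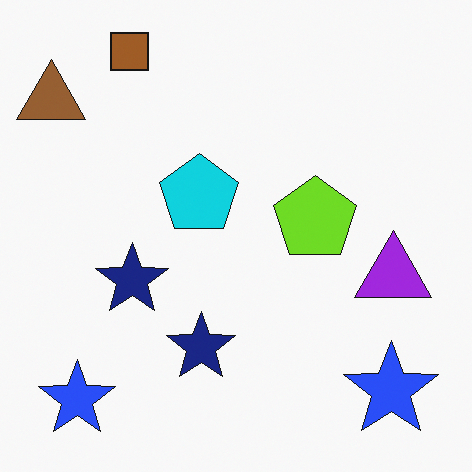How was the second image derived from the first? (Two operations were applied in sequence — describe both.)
The image was slightly oversaturated, then overlaid with an additional brown triangle.

All colors are more vivid — a global saturation change. A brown triangle appears in the second image that is absent from the first.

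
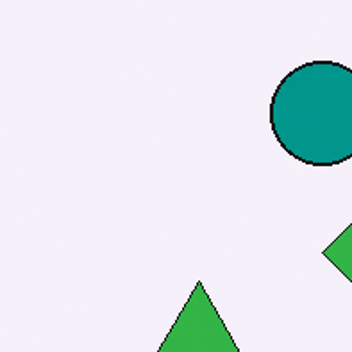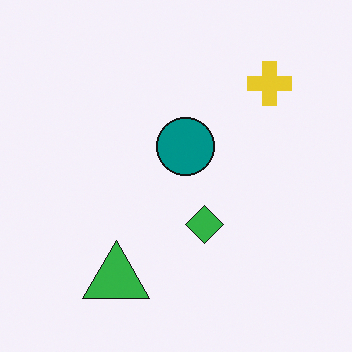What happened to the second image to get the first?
Cropped tightly and scaled back up.

The visible shapes are larger and the field of view is narrower; shapes near the original edges may be partly or wholly outside the frame — a crop-and-rescale.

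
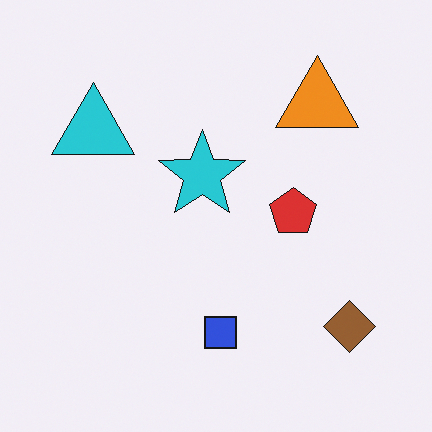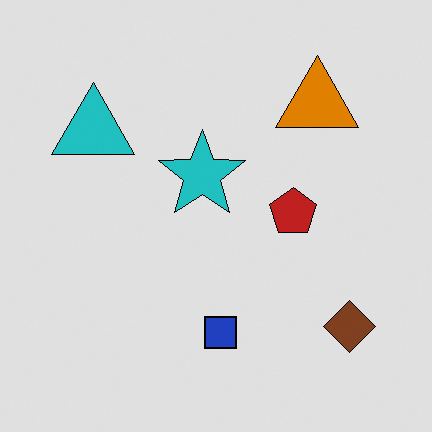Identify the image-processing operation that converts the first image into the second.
The image was moderately posterized.

Each flat color has snapped to a coarser quantized level — most visibly, the near-white background has dropped to a flat grey.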